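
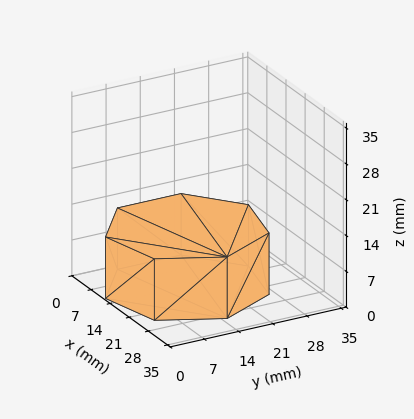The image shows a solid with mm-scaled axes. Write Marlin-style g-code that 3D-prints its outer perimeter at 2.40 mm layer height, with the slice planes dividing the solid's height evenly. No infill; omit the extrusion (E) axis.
Reading the render: the shape is a regular 7-sided prism (a cylinder approximated with 7 flat sides), circumscribed radius ≈ 15 mm, height ≈ 12 mm (dimensions read to the nearest mm from the axis ticks). For the g-code, the solid's height is divided into equal slices at the stated Δz and each level perimeter traced with G1 moves after a G0 lift.

; perimeter-only toolpath
G21 ; units = mm
G90 ; absolute positioning
G28 ; home
; layer 1
G0 Z2.40
G0 X30.00 Y15.00
G1 X24.35 Y26.73
G1 X11.66 Y29.62
G1 X1.49 Y21.51
G1 X1.49 Y8.49
G1 X11.66 Y0.38
G1 X24.35 Y3.27
G1 X30.00 Y15.00
; layer 2
G0 Z4.80
G0 X30.00 Y15.00
G1 X24.35 Y26.73
G1 X11.66 Y29.62
G1 X1.49 Y21.51
G1 X1.49 Y8.49
G1 X11.66 Y0.38
G1 X24.35 Y3.27
G1 X30.00 Y15.00
; layer 3
G0 Z7.20
G0 X30.00 Y15.00
G1 X24.35 Y26.73
G1 X11.66 Y29.62
G1 X1.49 Y21.51
G1 X1.49 Y8.49
G1 X11.66 Y0.38
G1 X24.35 Y3.27
G1 X30.00 Y15.00
; layer 4
G0 Z9.60
G0 X30.00 Y15.00
G1 X24.35 Y26.73
G1 X11.66 Y29.62
G1 X1.49 Y21.51
G1 X1.49 Y8.49
G1 X11.66 Y0.38
G1 X24.35 Y3.27
G1 X30.00 Y15.00
; layer 5
G0 Z12.00
G0 X30.00 Y15.00
G1 X24.35 Y26.73
G1 X11.66 Y29.62
G1 X1.49 Y21.51
G1 X1.49 Y8.49
G1 X11.66 Y0.38
G1 X24.35 Y3.27
G1 X30.00 Y15.00
M2 ; end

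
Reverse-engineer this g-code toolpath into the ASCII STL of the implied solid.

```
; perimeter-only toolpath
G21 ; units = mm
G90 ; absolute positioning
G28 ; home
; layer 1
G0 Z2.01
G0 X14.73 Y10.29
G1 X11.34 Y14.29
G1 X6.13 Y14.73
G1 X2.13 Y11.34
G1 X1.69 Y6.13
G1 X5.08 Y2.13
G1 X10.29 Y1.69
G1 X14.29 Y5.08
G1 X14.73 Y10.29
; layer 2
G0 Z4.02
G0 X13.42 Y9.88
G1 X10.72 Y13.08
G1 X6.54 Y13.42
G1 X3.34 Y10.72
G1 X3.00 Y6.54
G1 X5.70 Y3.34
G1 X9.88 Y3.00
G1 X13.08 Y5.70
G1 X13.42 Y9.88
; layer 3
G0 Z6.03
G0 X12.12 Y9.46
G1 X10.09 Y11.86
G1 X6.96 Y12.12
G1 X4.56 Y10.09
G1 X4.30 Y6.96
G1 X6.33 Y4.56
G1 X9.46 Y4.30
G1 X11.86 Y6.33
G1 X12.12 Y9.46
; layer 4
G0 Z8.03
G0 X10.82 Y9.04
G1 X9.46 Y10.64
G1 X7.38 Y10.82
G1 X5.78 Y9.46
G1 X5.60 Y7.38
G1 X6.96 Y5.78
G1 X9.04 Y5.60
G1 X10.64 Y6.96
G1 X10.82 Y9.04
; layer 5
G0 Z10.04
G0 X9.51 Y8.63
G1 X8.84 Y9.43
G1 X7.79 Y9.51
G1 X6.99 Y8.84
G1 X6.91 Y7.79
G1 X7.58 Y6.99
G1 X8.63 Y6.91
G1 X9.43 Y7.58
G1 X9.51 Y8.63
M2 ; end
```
solid part
  facet normal 0.0000 0.0000 -1.0000
    outer loop
      vertex 5.71 16.03 0.00
      vertex 11.97 15.51 0.00
      vertex 16.03 10.71 0.00
    endloop
  endfacet
  facet normal 0.0000 0.0000 -1.0000
    outer loop
      vertex 0.91 11.97 0.00
      vertex 5.71 16.03 0.00
      vertex 16.03 10.71 0.00
    endloop
  endfacet
  facet normal 0.0000 0.0000 -1.0000
    outer loop
      vertex 0.39 5.71 0.00
      vertex 0.91 11.97 0.00
      vertex 16.03 10.71 0.00
    endloop
  endfacet
  facet normal 0.0000 0.0000 -1.0000
    outer loop
      vertex 4.45 0.91 0.00
      vertex 0.39 5.71 0.00
      vertex 16.03 10.71 0.00
    endloop
  endfacet
  facet normal 0.0000 0.0000 -1.0000
    outer loop
      vertex 10.71 0.39 0.00
      vertex 4.45 0.91 0.00
      vertex 16.03 10.71 0.00
    endloop
  endfacet
  facet normal 0.0000 0.0000 -1.0000
    outer loop
      vertex 15.51 4.45 0.00
      vertex 10.71 0.39 0.00
      vertex 16.03 10.71 0.00
    endloop
  endfacet
  facet normal 0.6462 0.5465 0.5327
    outer loop
      vertex 16.03 10.71 0.00
      vertex 11.97 15.51 0.00
      vertex 8.21 8.21 12.05
    endloop
  endfacet
  facet normal 0.0701 0.8434 0.5328
    outer loop
      vertex 11.97 15.51 0.00
      vertex 5.71 16.03 0.00
      vertex 8.21 8.21 12.05
    endloop
  endfacet
  facet normal -0.5465 0.6462 0.5327
    outer loop
      vertex 5.71 16.03 0.00
      vertex 0.91 11.97 0.00
      vertex 8.21 8.21 12.05
    endloop
  endfacet
  facet normal -0.8434 0.0701 0.5328
    outer loop
      vertex 0.91 11.97 0.00
      vertex 0.39 5.71 0.00
      vertex 8.21 8.21 12.05
    endloop
  endfacet
  facet normal -0.6462 -0.5465 0.5327
    outer loop
      vertex 0.39 5.71 0.00
      vertex 4.45 0.91 0.00
      vertex 8.21 8.21 12.05
    endloop
  endfacet
  facet normal -0.0701 -0.8434 0.5328
    outer loop
      vertex 4.45 0.91 0.00
      vertex 10.71 0.39 0.00
      vertex 8.21 8.21 12.05
    endloop
  endfacet
  facet normal 0.5465 -0.6462 0.5327
    outer loop
      vertex 10.71 0.39 0.00
      vertex 15.51 4.45 0.00
      vertex 8.21 8.21 12.05
    endloop
  endfacet
  facet normal 0.8434 -0.0701 0.5328
    outer loop
      vertex 15.51 4.45 0.00
      vertex 16.03 10.71 0.00
      vertex 8.21 8.21 12.05
    endloop
  endfacet
endsolid part

The G0 Z moves step by Δz≈2.01 mm. The G1 loops shrink linearly with z, so the solid tapers from its base footprint up to z≈12.1. Closing with a flat bottom cap and the tapered top and triangulating gives 14 facets — a regular 8-sided pyramid, base circumscribed radius ≈ 8.21 mm, apex at z ≈ 12.1 mm.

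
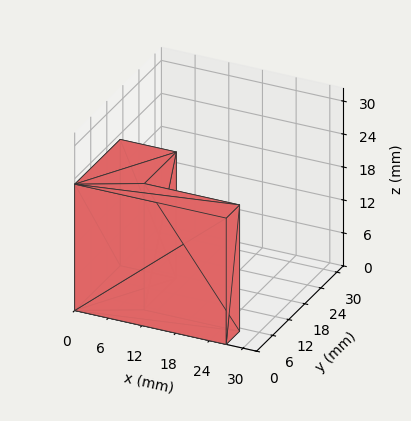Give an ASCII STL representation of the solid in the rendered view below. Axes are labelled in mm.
Reading the render: the shape is an L-shaped prism: outer 27 × 17 mm, arm thicknesses ≈ 5 mm (horizontal) and 10 mm (vertical), extruded 23 mm in z (dimensions read to the nearest mm from the axis ticks). For the STL, each face is triangulated and given an outward normal.

solid part
  facet normal 0.0000 0.0000 -1.0000
    outer loop
      vertex 27.0 5.0 0.0
      vertex 27.0 0.0 0.0
      vertex 0.0 0.0 0.0
    endloop
  endfacet
  facet normal 0.0000 0.0000 -1.0000
    outer loop
      vertex 10.0 5.0 0.0
      vertex 27.0 5.0 0.0
      vertex 0.0 0.0 0.0
    endloop
  endfacet
  facet normal 0.0000 0.0000 -1.0000
    outer loop
      vertex 10.0 17.0 0.0
      vertex 10.0 5.0 0.0
      vertex 0.0 0.0 0.0
    endloop
  endfacet
  facet normal 0.0000 0.0000 -1.0000
    outer loop
      vertex 0.0 17.0 0.0
      vertex 10.0 17.0 0.0
      vertex 0.0 0.0 0.0
    endloop
  endfacet
  facet normal 0.0000 0.0000 1.0000
    outer loop
      vertex 0.0 0.0 23.0
      vertex 27.0 0.0 23.0
      vertex 27.0 5.0 23.0
    endloop
  endfacet
  facet normal 0.0000 0.0000 1.0000
    outer loop
      vertex 0.0 0.0 23.0
      vertex 27.0 5.0 23.0
      vertex 10.0 5.0 23.0
    endloop
  endfacet
  facet normal 0.0000 0.0000 1.0000
    outer loop
      vertex 0.0 0.0 23.0
      vertex 10.0 5.0 23.0
      vertex 10.0 17.0 23.0
    endloop
  endfacet
  facet normal 0.0000 0.0000 1.0000
    outer loop
      vertex 0.0 0.0 23.0
      vertex 10.0 17.0 23.0
      vertex 0.0 17.0 23.0
    endloop
  endfacet
  facet normal 0.0000 -1.0000 0.0000
    outer loop
      vertex 0.0 0.0 0.0
      vertex 27.0 0.0 0.0
      vertex 27.0 0.0 23.0
    endloop
  endfacet
  facet normal 0.0000 -1.0000 0.0000
    outer loop
      vertex 0.0 0.0 0.0
      vertex 27.0 0.0 23.0
      vertex 0.0 0.0 23.0
    endloop
  endfacet
  facet normal 1.0000 0.0000 0.0000
    outer loop
      vertex 27.0 0.0 0.0
      vertex 27.0 5.0 0.0
      vertex 27.0 5.0 23.0
    endloop
  endfacet
  facet normal 1.0000 0.0000 0.0000
    outer loop
      vertex 27.0 0.0 0.0
      vertex 27.0 5.0 23.0
      vertex 27.0 0.0 23.0
    endloop
  endfacet
  facet normal 0.0000 1.0000 0.0000
    outer loop
      vertex 27.0 5.0 0.0
      vertex 10.0 5.0 0.0
      vertex 10.0 5.0 23.0
    endloop
  endfacet
  facet normal 0.0000 1.0000 0.0000
    outer loop
      vertex 27.0 5.0 0.0
      vertex 10.0 5.0 23.0
      vertex 27.0 5.0 23.0
    endloop
  endfacet
  facet normal 1.0000 0.0000 0.0000
    outer loop
      vertex 10.0 5.0 0.0
      vertex 10.0 17.0 0.0
      vertex 10.0 17.0 23.0
    endloop
  endfacet
  facet normal 1.0000 0.0000 0.0000
    outer loop
      vertex 10.0 5.0 0.0
      vertex 10.0 17.0 23.0
      vertex 10.0 5.0 23.0
    endloop
  endfacet
  facet normal 0.0000 1.0000 0.0000
    outer loop
      vertex 10.0 17.0 0.0
      vertex 0.0 17.0 0.0
      vertex 0.0 17.0 23.0
    endloop
  endfacet
  facet normal 0.0000 1.0000 0.0000
    outer loop
      vertex 10.0 17.0 0.0
      vertex 0.0 17.0 23.0
      vertex 10.0 17.0 23.0
    endloop
  endfacet
  facet normal -1.0000 0.0000 0.0000
    outer loop
      vertex 0.0 17.0 0.0
      vertex 0.0 0.0 0.0
      vertex 0.0 0.0 23.0
    endloop
  endfacet
  facet normal -1.0000 0.0000 0.0000
    outer loop
      vertex 0.0 17.0 0.0
      vertex 0.0 0.0 23.0
      vertex 0.0 17.0 23.0
    endloop
  endfacet
endsolid part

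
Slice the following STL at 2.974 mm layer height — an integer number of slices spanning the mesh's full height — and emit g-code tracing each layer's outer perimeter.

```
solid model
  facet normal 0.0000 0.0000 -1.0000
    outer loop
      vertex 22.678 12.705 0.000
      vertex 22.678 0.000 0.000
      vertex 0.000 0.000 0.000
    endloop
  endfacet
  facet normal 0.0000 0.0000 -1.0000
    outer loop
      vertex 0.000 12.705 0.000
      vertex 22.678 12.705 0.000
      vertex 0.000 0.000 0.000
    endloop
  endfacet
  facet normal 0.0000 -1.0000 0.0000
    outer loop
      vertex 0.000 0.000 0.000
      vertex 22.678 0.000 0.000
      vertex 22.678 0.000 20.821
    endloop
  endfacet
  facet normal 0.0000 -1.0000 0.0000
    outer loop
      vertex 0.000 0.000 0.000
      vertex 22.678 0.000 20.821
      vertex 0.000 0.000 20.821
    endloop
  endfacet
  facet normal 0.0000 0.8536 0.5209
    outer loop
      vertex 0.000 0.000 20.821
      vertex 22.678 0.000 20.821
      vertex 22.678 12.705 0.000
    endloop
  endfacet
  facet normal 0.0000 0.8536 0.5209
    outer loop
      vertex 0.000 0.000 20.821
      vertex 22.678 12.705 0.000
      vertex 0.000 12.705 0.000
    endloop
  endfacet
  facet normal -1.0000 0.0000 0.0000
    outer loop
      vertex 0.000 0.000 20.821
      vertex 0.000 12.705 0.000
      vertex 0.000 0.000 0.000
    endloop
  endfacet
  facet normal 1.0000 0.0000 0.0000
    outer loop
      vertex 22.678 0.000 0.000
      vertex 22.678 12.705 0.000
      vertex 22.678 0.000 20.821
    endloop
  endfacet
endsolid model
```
; perimeter-only toolpath
G21 ; units = mm
G90 ; absolute positioning
G28 ; home
; layer 1
G0 Z2.974
G0 X0.000 Y0.000
G1 X22.678 Y0.000
G1 X22.678 Y10.890
G1 X0.000 Y10.890
G1 X0.000 Y0.000
; layer 2
G0 Z5.949
G0 X0.000 Y0.000
G1 X22.678 Y0.000
G1 X22.678 Y9.075
G1 X0.000 Y9.075
G1 X0.000 Y0.000
; layer 3
G0 Z8.923
G0 X0.000 Y0.000
G1 X22.678 Y0.000
G1 X22.678 Y7.260
G1 X0.000 Y7.260
G1 X0.000 Y0.000
; layer 4
G0 Z11.898
G0 X0.000 Y0.000
G1 X22.678 Y0.000
G1 X22.678 Y5.445
G1 X0.000 Y5.445
G1 X0.000 Y0.000
; layer 5
G0 Z14.872
G0 X0.000 Y0.000
G1 X22.678 Y0.000
G1 X22.678 Y3.630
G1 X0.000 Y3.630
G1 X0.000 Y0.000
; layer 6
G0 Z17.847
G0 X0.000 Y0.000
G1 X22.678 Y0.000
G1 X22.678 Y1.815
G1 X0.000 Y1.815
G1 X0.000 Y0.000
M2 ; end

The solid is a wedge (ramp): 22.7 × 12.7 mm base, rising to 20.8 mm along the y=0 edge and sloping linearly to z=0 at y=12.7. Slicing at Δz = 2.974 mm — 7 equal slices spanning the solid's height, so layer i sits at z = i·h/7 — gives 6 non-empty perimeters. Each is a 4-segment closed polygon; G0 lifts to the layer z and rapids to the start vertex, then G1 traces the edges. The cross-section shrinks linearly with z (the slice at the apex is degenerate and omitted).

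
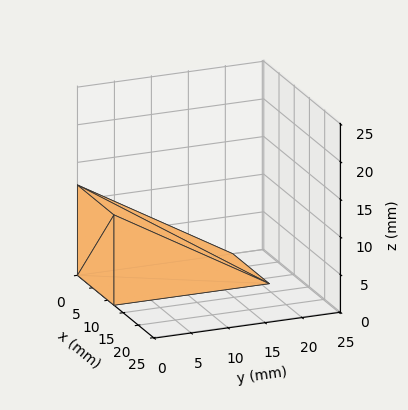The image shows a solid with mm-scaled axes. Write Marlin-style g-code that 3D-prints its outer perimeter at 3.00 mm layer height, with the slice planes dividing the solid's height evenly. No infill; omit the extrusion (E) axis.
Reading the render: the shape is a wedge (ramp): 12 × 21 mm base, rising to 12 mm along the y=0 edge and sloping linearly to z=0 at y=21 (dimensions read to the nearest mm from the axis ticks). For the g-code, the solid's height is divided into equal slices at the stated Δz and each level perimeter traced with G1 moves after a G0 lift.

; perimeter-only toolpath
G21 ; units = mm
G90 ; absolute positioning
G28 ; home
; layer 1
G0 Z3.00
G0 X0.00 Y0.00
G1 X12.00 Y0.00
G1 X12.00 Y15.75
G1 X0.00 Y15.75
G1 X0.00 Y0.00
; layer 2
G0 Z6.00
G0 X0.00 Y0.00
G1 X12.00 Y0.00
G1 X12.00 Y10.50
G1 X0.00 Y10.50
G1 X0.00 Y0.00
; layer 3
G0 Z9.00
G0 X0.00 Y0.00
G1 X12.00 Y0.00
G1 X12.00 Y5.25
G1 X0.00 Y5.25
G1 X0.00 Y0.00
M2 ; end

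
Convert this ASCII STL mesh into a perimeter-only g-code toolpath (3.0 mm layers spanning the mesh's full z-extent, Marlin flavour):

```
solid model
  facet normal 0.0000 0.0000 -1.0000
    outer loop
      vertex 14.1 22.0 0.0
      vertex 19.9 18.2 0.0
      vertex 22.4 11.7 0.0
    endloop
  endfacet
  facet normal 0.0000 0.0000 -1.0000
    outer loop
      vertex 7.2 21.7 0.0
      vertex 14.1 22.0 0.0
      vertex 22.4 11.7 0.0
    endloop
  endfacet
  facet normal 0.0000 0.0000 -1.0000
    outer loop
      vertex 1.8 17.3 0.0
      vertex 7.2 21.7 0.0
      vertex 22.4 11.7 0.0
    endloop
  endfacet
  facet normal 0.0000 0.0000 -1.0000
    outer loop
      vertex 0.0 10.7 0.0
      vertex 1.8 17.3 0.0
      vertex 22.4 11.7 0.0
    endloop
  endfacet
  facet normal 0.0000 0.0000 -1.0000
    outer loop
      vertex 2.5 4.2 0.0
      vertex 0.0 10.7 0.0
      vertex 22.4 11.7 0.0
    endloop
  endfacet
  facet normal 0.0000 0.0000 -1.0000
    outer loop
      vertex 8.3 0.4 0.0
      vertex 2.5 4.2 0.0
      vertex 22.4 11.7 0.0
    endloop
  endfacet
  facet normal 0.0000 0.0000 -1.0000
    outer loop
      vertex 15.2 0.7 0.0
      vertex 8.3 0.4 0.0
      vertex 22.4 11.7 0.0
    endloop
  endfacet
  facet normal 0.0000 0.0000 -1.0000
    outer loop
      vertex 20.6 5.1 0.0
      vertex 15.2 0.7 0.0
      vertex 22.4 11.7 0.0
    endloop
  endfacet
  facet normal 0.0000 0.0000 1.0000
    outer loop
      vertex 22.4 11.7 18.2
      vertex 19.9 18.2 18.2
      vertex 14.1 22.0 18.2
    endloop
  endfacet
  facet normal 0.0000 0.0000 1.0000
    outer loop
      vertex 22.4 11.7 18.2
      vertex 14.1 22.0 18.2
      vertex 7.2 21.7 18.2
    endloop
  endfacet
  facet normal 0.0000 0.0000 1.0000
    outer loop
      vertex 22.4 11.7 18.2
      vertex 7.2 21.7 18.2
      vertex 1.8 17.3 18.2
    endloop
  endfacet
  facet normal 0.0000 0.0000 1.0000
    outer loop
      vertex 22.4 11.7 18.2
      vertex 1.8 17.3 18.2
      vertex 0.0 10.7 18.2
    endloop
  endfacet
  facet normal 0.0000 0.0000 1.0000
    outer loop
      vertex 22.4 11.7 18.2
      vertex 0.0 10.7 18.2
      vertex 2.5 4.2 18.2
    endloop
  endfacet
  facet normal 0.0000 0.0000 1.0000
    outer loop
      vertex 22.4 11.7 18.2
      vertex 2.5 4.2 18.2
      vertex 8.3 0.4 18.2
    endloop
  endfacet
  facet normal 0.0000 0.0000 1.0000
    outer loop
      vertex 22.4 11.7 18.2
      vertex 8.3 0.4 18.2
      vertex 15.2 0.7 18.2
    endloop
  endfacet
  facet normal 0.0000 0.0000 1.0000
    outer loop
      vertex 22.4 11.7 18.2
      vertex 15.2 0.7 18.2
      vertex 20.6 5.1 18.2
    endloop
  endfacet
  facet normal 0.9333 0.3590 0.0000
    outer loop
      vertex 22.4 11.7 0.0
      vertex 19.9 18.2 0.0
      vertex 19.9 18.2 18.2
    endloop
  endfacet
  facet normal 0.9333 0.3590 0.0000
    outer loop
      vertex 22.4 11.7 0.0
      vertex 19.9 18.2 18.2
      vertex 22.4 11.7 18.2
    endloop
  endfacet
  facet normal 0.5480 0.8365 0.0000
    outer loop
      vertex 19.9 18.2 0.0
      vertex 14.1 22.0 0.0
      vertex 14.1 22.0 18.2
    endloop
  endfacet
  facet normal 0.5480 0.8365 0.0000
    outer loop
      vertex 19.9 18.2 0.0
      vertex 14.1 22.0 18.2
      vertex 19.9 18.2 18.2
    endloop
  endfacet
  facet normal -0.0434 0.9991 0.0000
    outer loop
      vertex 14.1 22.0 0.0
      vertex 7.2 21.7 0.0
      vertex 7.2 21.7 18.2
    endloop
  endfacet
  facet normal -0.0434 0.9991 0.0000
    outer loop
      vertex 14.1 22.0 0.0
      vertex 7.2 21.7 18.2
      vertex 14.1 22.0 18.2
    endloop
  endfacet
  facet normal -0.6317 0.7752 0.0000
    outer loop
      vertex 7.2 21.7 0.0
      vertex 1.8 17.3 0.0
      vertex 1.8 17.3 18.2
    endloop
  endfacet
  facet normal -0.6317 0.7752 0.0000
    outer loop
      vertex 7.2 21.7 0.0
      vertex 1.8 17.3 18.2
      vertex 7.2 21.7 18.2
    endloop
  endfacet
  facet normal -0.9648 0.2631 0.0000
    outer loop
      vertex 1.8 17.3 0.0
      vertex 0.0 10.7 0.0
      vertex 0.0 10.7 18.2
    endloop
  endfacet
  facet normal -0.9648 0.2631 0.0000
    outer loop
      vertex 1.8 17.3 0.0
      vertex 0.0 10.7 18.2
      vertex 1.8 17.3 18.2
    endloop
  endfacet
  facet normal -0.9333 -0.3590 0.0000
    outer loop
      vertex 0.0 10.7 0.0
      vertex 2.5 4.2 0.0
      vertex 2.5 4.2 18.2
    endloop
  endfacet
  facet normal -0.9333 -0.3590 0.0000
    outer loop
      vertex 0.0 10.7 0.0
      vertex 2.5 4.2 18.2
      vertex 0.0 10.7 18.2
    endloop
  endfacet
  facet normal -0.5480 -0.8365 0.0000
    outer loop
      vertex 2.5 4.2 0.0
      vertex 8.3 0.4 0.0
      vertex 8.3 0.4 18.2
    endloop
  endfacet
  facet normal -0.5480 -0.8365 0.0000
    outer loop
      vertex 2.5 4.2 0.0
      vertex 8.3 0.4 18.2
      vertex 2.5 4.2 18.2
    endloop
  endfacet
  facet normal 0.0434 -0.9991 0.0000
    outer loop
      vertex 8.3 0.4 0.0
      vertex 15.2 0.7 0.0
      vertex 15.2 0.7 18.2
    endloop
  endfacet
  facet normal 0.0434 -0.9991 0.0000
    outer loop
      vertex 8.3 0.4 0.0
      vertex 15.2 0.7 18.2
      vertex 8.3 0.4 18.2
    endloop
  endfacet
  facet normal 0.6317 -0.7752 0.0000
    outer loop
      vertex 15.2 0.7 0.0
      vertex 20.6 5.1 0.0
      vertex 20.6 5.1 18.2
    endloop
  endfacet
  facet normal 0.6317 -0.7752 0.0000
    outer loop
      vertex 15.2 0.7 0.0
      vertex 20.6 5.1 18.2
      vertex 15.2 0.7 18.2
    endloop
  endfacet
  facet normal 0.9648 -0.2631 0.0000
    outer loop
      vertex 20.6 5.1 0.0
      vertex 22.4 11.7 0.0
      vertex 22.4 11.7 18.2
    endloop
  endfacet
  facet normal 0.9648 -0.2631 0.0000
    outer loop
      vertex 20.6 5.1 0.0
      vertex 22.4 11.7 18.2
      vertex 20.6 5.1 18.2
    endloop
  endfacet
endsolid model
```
; perimeter-only toolpath
G21 ; units = mm
G90 ; absolute positioning
G28 ; home
; layer 1
G0 Z3.0
G0 X22.4 Y11.7
G1 X19.9 Y18.2
G1 X14.1 Y22.0
G1 X7.2 Y21.7
G1 X1.8 Y17.3
G1 X0.0 Y10.7
G1 X2.5 Y4.2
G1 X8.3 Y0.4
G1 X15.2 Y0.7
G1 X20.6 Y5.1
G1 X22.4 Y11.7
; layer 2
G0 Z6.1
G0 X22.4 Y11.7
G1 X19.9 Y18.2
G1 X14.1 Y22.0
G1 X7.2 Y21.7
G1 X1.8 Y17.3
G1 X0.0 Y10.7
G1 X2.5 Y4.2
G1 X8.3 Y0.4
G1 X15.2 Y0.7
G1 X20.6 Y5.1
G1 X22.4 Y11.7
; layer 3
G0 Z9.1
G0 X22.4 Y11.7
G1 X19.9 Y18.2
G1 X14.1 Y22.0
G1 X7.2 Y21.7
G1 X1.8 Y17.3
G1 X0.0 Y10.7
G1 X2.5 Y4.2
G1 X8.3 Y0.4
G1 X15.2 Y0.7
G1 X20.6 Y5.1
G1 X22.4 Y11.7
; layer 4
G0 Z12.1
G0 X22.4 Y11.7
G1 X19.9 Y18.2
G1 X14.1 Y22.0
G1 X7.2 Y21.7
G1 X1.8 Y17.3
G1 X0.0 Y10.7
G1 X2.5 Y4.2
G1 X8.3 Y0.4
G1 X15.2 Y0.7
G1 X20.6 Y5.1
G1 X22.4 Y11.7
; layer 5
G0 Z15.2
G0 X22.4 Y11.7
G1 X19.9 Y18.2
G1 X14.1 Y22.0
G1 X7.2 Y21.7
G1 X1.8 Y17.3
G1 X0.0 Y10.7
G1 X2.5 Y4.2
G1 X8.3 Y0.4
G1 X15.2 Y0.7
G1 X20.6 Y5.1
G1 X22.4 Y11.7
; layer 6
G0 Z18.2
G0 X22.4 Y11.7
G1 X19.9 Y18.2
G1 X14.1 Y22.0
G1 X7.2 Y21.7
G1 X1.8 Y17.3
G1 X0.0 Y10.7
G1 X2.5 Y4.2
G1 X8.3 Y0.4
G1 X15.2 Y0.7
G1 X20.6 Y5.1
G1 X22.4 Y11.7
M2 ; end

The solid is a regular 10-sided prism (a cylinder approximated with 10 flat sides), circumscribed radius ≈ 11.2 mm, height ≈ 18.2 mm. Slicing at Δz = 3.0 mm — 6 equal slices spanning the solid's height, so layer i sits at z = i·h/6 — gives 6 non-empty perimeters. Each is a 10-segment closed polygon; G0 lifts to the layer z and rapids to the start vertex, then G1 traces the edges.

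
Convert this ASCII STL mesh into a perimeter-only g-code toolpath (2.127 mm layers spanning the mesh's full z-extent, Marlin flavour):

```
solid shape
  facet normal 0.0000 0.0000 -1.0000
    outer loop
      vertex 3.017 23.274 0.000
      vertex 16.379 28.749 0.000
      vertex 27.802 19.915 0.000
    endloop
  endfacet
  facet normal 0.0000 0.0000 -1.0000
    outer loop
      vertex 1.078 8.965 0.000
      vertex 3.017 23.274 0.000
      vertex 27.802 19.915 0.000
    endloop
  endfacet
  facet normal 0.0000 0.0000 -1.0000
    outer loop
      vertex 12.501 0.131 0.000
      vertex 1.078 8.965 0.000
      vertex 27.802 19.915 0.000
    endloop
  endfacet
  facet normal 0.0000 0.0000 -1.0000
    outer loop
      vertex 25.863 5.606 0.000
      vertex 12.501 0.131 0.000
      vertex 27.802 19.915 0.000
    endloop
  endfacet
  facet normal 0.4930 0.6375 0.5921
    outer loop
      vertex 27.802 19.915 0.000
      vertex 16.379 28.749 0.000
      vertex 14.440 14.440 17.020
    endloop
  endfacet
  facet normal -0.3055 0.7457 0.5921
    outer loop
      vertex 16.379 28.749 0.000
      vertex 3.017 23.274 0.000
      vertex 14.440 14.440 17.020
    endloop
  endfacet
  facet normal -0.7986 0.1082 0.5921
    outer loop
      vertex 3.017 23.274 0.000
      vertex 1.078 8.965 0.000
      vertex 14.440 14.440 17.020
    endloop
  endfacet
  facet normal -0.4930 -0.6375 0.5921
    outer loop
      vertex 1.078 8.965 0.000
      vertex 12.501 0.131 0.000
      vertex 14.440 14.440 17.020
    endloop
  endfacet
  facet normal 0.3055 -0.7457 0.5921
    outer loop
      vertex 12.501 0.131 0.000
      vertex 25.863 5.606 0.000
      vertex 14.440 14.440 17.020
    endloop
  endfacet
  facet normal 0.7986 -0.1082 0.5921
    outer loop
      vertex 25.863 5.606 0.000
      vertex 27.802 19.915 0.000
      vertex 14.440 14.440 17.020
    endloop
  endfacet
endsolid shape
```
; perimeter-only toolpath
G21 ; units = mm
G90 ; absolute positioning
G28 ; home
; layer 1
G0 Z2.127
G0 X26.132 Y19.231
G1 X16.137 Y26.960
G1 X4.445 Y22.170
G1 X2.748 Y9.649
G1 X12.743 Y1.920
G1 X24.435 Y6.710
G1 X26.132 Y19.231
; layer 2
G0 Z4.255
G0 X24.462 Y18.546
G1 X15.894 Y25.172
G1 X5.873 Y21.066
G1 X4.418 Y10.334
G1 X12.986 Y3.708
G1 X23.007 Y7.814
G1 X24.462 Y18.546
; layer 3
G0 Z6.383
G0 X22.791 Y17.862
G1 X15.652 Y23.383
G1 X7.301 Y19.961
G1 X6.089 Y11.018
G1 X13.228 Y5.497
G1 X21.579 Y8.919
G1 X22.791 Y17.862
; layer 4
G0 Z8.510
G0 X21.121 Y17.177
G1 X15.410 Y21.595
G1 X8.729 Y18.857
G1 X7.759 Y11.703
G1 X13.470 Y7.285
G1 X20.151 Y10.023
G1 X21.121 Y17.177
; layer 5
G0 Z10.637
G0 X19.451 Y16.493
G1 X15.167 Y19.806
G1 X10.156 Y17.753
G1 X9.429 Y12.387
G1 X13.713 Y9.074
G1 X18.724 Y11.127
G1 X19.451 Y16.493
; layer 6
G0 Z12.765
G0 X17.780 Y15.809
G1 X14.925 Y18.017
G1 X11.584 Y16.648
G1 X11.100 Y13.071
G1 X13.955 Y10.863
G1 X17.296 Y12.232
G1 X17.780 Y15.809
; layer 7
G0 Z14.893
G0 X16.110 Y15.124
G1 X14.682 Y16.229
G1 X13.012 Y15.544
G1 X12.770 Y13.756
G1 X14.198 Y12.651
G1 X15.868 Y13.336
G1 X16.110 Y15.124
M2 ; end

The solid is a regular 6-sided pyramid, base circumscribed radius ≈ 14.4 mm, apex at z ≈ 17 mm. Slicing at Δz = 2.127 mm — 8 equal slices spanning the solid's height, so layer i sits at z = i·h/8 — gives 7 non-empty perimeters. Each is a 6-segment closed polygon; G0 lifts to the layer z and rapids to the start vertex, then G1 traces the edges. The cross-section shrinks linearly with z (the slice at the apex is degenerate and omitted).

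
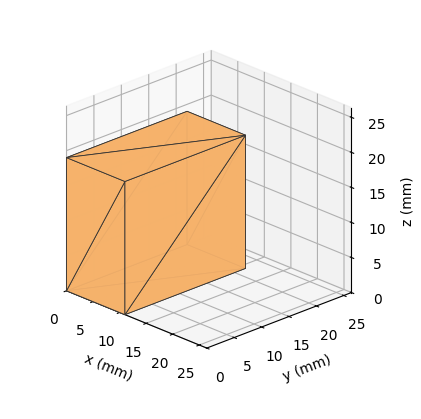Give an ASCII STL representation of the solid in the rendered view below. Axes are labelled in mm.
Reading the render: the shape is a rectangular box, roughly 11 × 22 mm footprint and 19 mm tall (dimensions read to the nearest mm from the axis ticks). For the STL, each face is triangulated and given an outward normal.

solid part
  facet normal 0.0000 0.0000 -1.0000
    outer loop
      vertex 11.000 22.000 0.000
      vertex 11.000 0.000 0.000
      vertex 0.000 0.000 0.000
    endloop
  endfacet
  facet normal 0.0000 0.0000 -1.0000
    outer loop
      vertex 0.000 22.000 0.000
      vertex 11.000 22.000 0.000
      vertex 0.000 0.000 0.000
    endloop
  endfacet
  facet normal 0.0000 0.0000 1.0000
    outer loop
      vertex 0.000 0.000 19.000
      vertex 11.000 0.000 19.000
      vertex 11.000 22.000 19.000
    endloop
  endfacet
  facet normal 0.0000 0.0000 1.0000
    outer loop
      vertex 0.000 0.000 19.000
      vertex 11.000 22.000 19.000
      vertex 0.000 22.000 19.000
    endloop
  endfacet
  facet normal 0.0000 -1.0000 0.0000
    outer loop
      vertex 0.000 0.000 0.000
      vertex 11.000 0.000 0.000
      vertex 11.000 0.000 19.000
    endloop
  endfacet
  facet normal 0.0000 -1.0000 0.0000
    outer loop
      vertex 0.000 0.000 0.000
      vertex 11.000 0.000 19.000
      vertex 0.000 0.000 19.000
    endloop
  endfacet
  facet normal 0.0000 1.0000 0.0000
    outer loop
      vertex 11.000 22.000 19.000
      vertex 11.000 22.000 0.000
      vertex 0.000 22.000 0.000
    endloop
  endfacet
  facet normal 0.0000 1.0000 0.0000
    outer loop
      vertex 0.000 22.000 19.000
      vertex 11.000 22.000 19.000
      vertex 0.000 22.000 0.000
    endloop
  endfacet
  facet normal -1.0000 0.0000 0.0000
    outer loop
      vertex 0.000 22.000 19.000
      vertex 0.000 22.000 0.000
      vertex 0.000 0.000 0.000
    endloop
  endfacet
  facet normal -1.0000 0.0000 0.0000
    outer loop
      vertex 0.000 0.000 19.000
      vertex 0.000 22.000 19.000
      vertex 0.000 0.000 0.000
    endloop
  endfacet
  facet normal 1.0000 0.0000 0.0000
    outer loop
      vertex 11.000 0.000 0.000
      vertex 11.000 22.000 0.000
      vertex 11.000 22.000 19.000
    endloop
  endfacet
  facet normal 1.0000 0.0000 0.0000
    outer loop
      vertex 11.000 0.000 0.000
      vertex 11.000 22.000 19.000
      vertex 11.000 0.000 19.000
    endloop
  endfacet
endsolid part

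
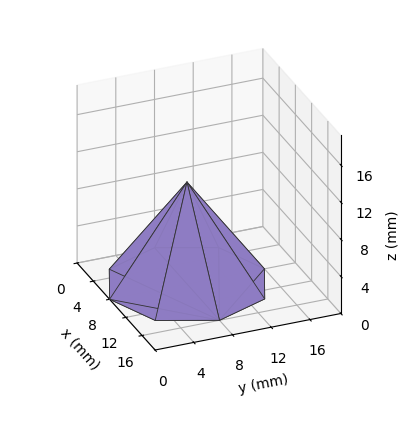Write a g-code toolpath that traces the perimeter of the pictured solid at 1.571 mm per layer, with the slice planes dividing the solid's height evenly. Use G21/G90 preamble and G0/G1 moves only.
Reading the render: the shape is a regular 8-sided pyramid, base circumscribed radius ≈ 8 mm, apex at z ≈ 11 mm (dimensions read to the nearest mm from the axis ticks). For the g-code, the solid's height is divided into equal slices at the stated Δz and each level perimeter traced with G1 moves after a G0 lift.

; perimeter-only toolpath
G21 ; units = mm
G90 ; absolute positioning
G28 ; home
; layer 1
G0 Z1.571
G0 X14.857 Y8.000
G1 X12.849 Y12.849
G1 X8.000 Y14.857
G1 X3.151 Y12.849
G1 X1.143 Y8.000
G1 X3.151 Y3.151
G1 X8.000 Y1.143
G1 X12.849 Y3.151
G1 X14.857 Y8.000
; layer 2
G0 Z3.143
G0 X13.714 Y8.000
G1 X12.041 Y12.041
G1 X8.000 Y13.714
G1 X3.959 Y12.041
G1 X2.286 Y8.000
G1 X3.959 Y3.959
G1 X8.000 Y2.286
G1 X12.041 Y3.959
G1 X13.714 Y8.000
; layer 3
G0 Z4.714
G0 X12.571 Y8.000
G1 X11.233 Y11.233
G1 X8.000 Y12.571
G1 X4.767 Y11.233
G1 X3.429 Y8.000
G1 X4.767 Y4.767
G1 X8.000 Y3.429
G1 X11.233 Y4.767
G1 X12.571 Y8.000
; layer 4
G0 Z6.286
G0 X11.429 Y8.000
G1 X10.424 Y10.424
G1 X8.000 Y11.429
G1 X5.576 Y10.424
G1 X4.571 Y8.000
G1 X5.576 Y5.576
G1 X8.000 Y4.571
G1 X10.424 Y5.576
G1 X11.429 Y8.000
; layer 5
G0 Z7.857
G0 X10.286 Y8.000
G1 X9.616 Y9.616
G1 X8.000 Y10.286
G1 X6.384 Y9.616
G1 X5.714 Y8.000
G1 X6.384 Y6.384
G1 X8.000 Y5.714
G1 X9.616 Y6.384
G1 X10.286 Y8.000
; layer 6
G0 Z9.429
G0 X9.143 Y8.000
G1 X8.808 Y8.808
G1 X8.000 Y9.143
G1 X7.192 Y8.808
G1 X6.857 Y8.000
G1 X7.192 Y7.192
G1 X8.000 Y6.857
G1 X8.808 Y7.192
G1 X9.143 Y8.000
M2 ; end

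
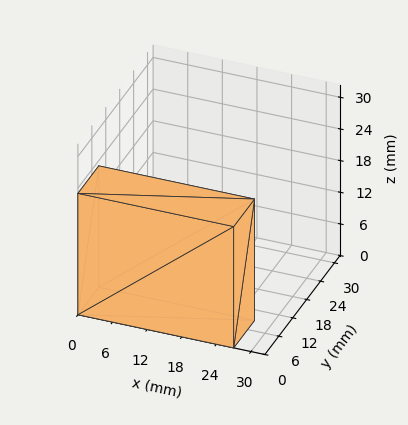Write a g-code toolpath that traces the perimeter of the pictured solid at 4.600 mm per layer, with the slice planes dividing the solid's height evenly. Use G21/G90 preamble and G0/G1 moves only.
Reading the render: the shape is a rectangular box, roughly 27 × 9 mm footprint and 23 mm tall (dimensions read to the nearest mm from the axis ticks). For the g-code, the solid's height is divided into equal slices at the stated Δz and each level perimeter traced with G1 moves after a G0 lift.

; perimeter-only toolpath
G21 ; units = mm
G90 ; absolute positioning
G28 ; home
; layer 1
G0 Z4.600
G0 X0.000 Y0.000
G1 X27.000 Y0.000
G1 X27.000 Y9.000
G1 X0.000 Y9.000
G1 X0.000 Y0.000
; layer 2
G0 Z9.200
G0 X0.000 Y0.000
G1 X27.000 Y0.000
G1 X27.000 Y9.000
G1 X0.000 Y9.000
G1 X0.000 Y0.000
; layer 3
G0 Z13.800
G0 X0.000 Y0.000
G1 X27.000 Y0.000
G1 X27.000 Y9.000
G1 X0.000 Y9.000
G1 X0.000 Y0.000
; layer 4
G0 Z18.400
G0 X0.000 Y0.000
G1 X27.000 Y0.000
G1 X27.000 Y9.000
G1 X0.000 Y9.000
G1 X0.000 Y0.000
; layer 5
G0 Z23.000
G0 X0.000 Y0.000
G1 X27.000 Y0.000
G1 X27.000 Y9.000
G1 X0.000 Y9.000
G1 X0.000 Y0.000
M2 ; end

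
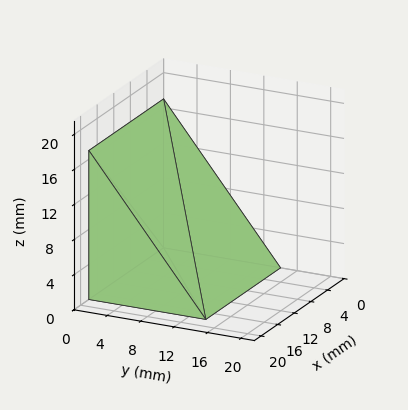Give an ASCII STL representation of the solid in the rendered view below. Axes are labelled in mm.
Reading the render: the shape is a wedge (ramp): 18 × 14 mm base, rising to 17 mm along the y=0 edge and sloping linearly to z=0 at y=14 (dimensions read to the nearest mm from the axis ticks). For the STL, each face is triangulated and given an outward normal.

solid part
  facet normal 0.0000 0.0000 -1.0000
    outer loop
      vertex 18.000 14.000 0.000
      vertex 18.000 0.000 0.000
      vertex 0.000 0.000 0.000
    endloop
  endfacet
  facet normal 0.0000 0.0000 -1.0000
    outer loop
      vertex 0.000 14.000 0.000
      vertex 18.000 14.000 0.000
      vertex 0.000 0.000 0.000
    endloop
  endfacet
  facet normal 0.0000 -1.0000 0.0000
    outer loop
      vertex 0.000 0.000 0.000
      vertex 18.000 0.000 0.000
      vertex 18.000 0.000 17.000
    endloop
  endfacet
  facet normal 0.0000 -1.0000 0.0000
    outer loop
      vertex 0.000 0.000 0.000
      vertex 18.000 0.000 17.000
      vertex 0.000 0.000 17.000
    endloop
  endfacet
  facet normal 0.0000 0.7719 0.6357
    outer loop
      vertex 0.000 0.000 17.000
      vertex 18.000 0.000 17.000
      vertex 18.000 14.000 0.000
    endloop
  endfacet
  facet normal 0.0000 0.7719 0.6357
    outer loop
      vertex 0.000 0.000 17.000
      vertex 18.000 14.000 0.000
      vertex 0.000 14.000 0.000
    endloop
  endfacet
  facet normal -1.0000 0.0000 0.0000
    outer loop
      vertex 0.000 0.000 17.000
      vertex 0.000 14.000 0.000
      vertex 0.000 0.000 0.000
    endloop
  endfacet
  facet normal 1.0000 0.0000 0.0000
    outer loop
      vertex 18.000 0.000 0.000
      vertex 18.000 14.000 0.000
      vertex 18.000 0.000 17.000
    endloop
  endfacet
endsolid part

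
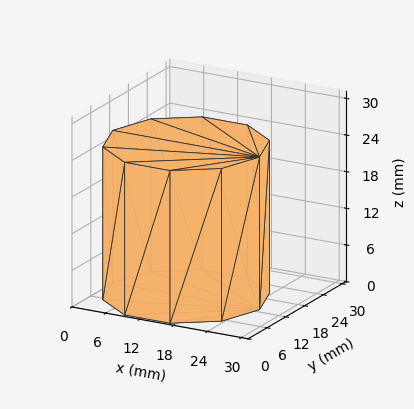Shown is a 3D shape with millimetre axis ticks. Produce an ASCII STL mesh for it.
Reading the render: the shape is a regular 10-sided prism (a cylinder approximated with 10 flat sides), circumscribed radius ≈ 13 mm, height ≈ 25 mm (dimensions read to the nearest mm from the axis ticks). For the STL, each face is triangulated and given an outward normal.

solid part
  facet normal 0.0000 0.0000 -1.0000
    outer loop
      vertex 17.017 25.364 0.000
      vertex 23.517 20.641 0.000
      vertex 26.000 13.000 0.000
    endloop
  endfacet
  facet normal 0.0000 0.0000 -1.0000
    outer loop
      vertex 8.983 25.364 0.000
      vertex 17.017 25.364 0.000
      vertex 26.000 13.000 0.000
    endloop
  endfacet
  facet normal 0.0000 0.0000 -1.0000
    outer loop
      vertex 2.483 20.641 0.000
      vertex 8.983 25.364 0.000
      vertex 26.000 13.000 0.000
    endloop
  endfacet
  facet normal 0.0000 0.0000 -1.0000
    outer loop
      vertex 0.000 13.000 0.000
      vertex 2.483 20.641 0.000
      vertex 26.000 13.000 0.000
    endloop
  endfacet
  facet normal 0.0000 0.0000 -1.0000
    outer loop
      vertex 2.483 5.359 0.000
      vertex 0.000 13.000 0.000
      vertex 26.000 13.000 0.000
    endloop
  endfacet
  facet normal 0.0000 0.0000 -1.0000
    outer loop
      vertex 8.983 0.636 0.000
      vertex 2.483 5.359 0.000
      vertex 26.000 13.000 0.000
    endloop
  endfacet
  facet normal 0.0000 0.0000 -1.0000
    outer loop
      vertex 17.017 0.636 0.000
      vertex 8.983 0.636 0.000
      vertex 26.000 13.000 0.000
    endloop
  endfacet
  facet normal 0.0000 0.0000 -1.0000
    outer loop
      vertex 23.517 5.359 0.000
      vertex 17.017 0.636 0.000
      vertex 26.000 13.000 0.000
    endloop
  endfacet
  facet normal 0.0000 0.0000 1.0000
    outer loop
      vertex 26.000 13.000 25.000
      vertex 23.517 20.641 25.000
      vertex 17.017 25.364 25.000
    endloop
  endfacet
  facet normal 0.0000 0.0000 1.0000
    outer loop
      vertex 26.000 13.000 25.000
      vertex 17.017 25.364 25.000
      vertex 8.983 25.364 25.000
    endloop
  endfacet
  facet normal 0.0000 0.0000 1.0000
    outer loop
      vertex 26.000 13.000 25.000
      vertex 8.983 25.364 25.000
      vertex 2.483 20.641 25.000
    endloop
  endfacet
  facet normal 0.0000 0.0000 1.0000
    outer loop
      vertex 26.000 13.000 25.000
      vertex 2.483 20.641 25.000
      vertex 0.000 13.000 25.000
    endloop
  endfacet
  facet normal 0.0000 0.0000 1.0000
    outer loop
      vertex 26.000 13.000 25.000
      vertex 0.000 13.000 25.000
      vertex 2.483 5.359 25.000
    endloop
  endfacet
  facet normal 0.0000 0.0000 1.0000
    outer loop
      vertex 26.000 13.000 25.000
      vertex 2.483 5.359 25.000
      vertex 8.983 0.636 25.000
    endloop
  endfacet
  facet normal 0.0000 0.0000 1.0000
    outer loop
      vertex 26.000 13.000 25.000
      vertex 8.983 0.636 25.000
      vertex 17.017 0.636 25.000
    endloop
  endfacet
  facet normal 0.0000 0.0000 1.0000
    outer loop
      vertex 26.000 13.000 25.000
      vertex 17.017 0.636 25.000
      vertex 23.517 5.359 25.000
    endloop
  endfacet
  facet normal 0.9510 0.3090 0.0000
    outer loop
      vertex 26.000 13.000 0.000
      vertex 23.517 20.641 0.000
      vertex 23.517 20.641 25.000
    endloop
  endfacet
  facet normal 0.9510 0.3090 0.0000
    outer loop
      vertex 26.000 13.000 0.000
      vertex 23.517 20.641 25.000
      vertex 26.000 13.000 25.000
    endloop
  endfacet
  facet normal 0.5878 0.8090 0.0000
    outer loop
      vertex 23.517 20.641 0.000
      vertex 17.017 25.364 0.000
      vertex 17.017 25.364 25.000
    endloop
  endfacet
  facet normal 0.5878 0.8090 0.0000
    outer loop
      vertex 23.517 20.641 0.000
      vertex 17.017 25.364 25.000
      vertex 23.517 20.641 25.000
    endloop
  endfacet
  facet normal 0.0000 1.0000 0.0000
    outer loop
      vertex 17.017 25.364 0.000
      vertex 8.983 25.364 0.000
      vertex 8.983 25.364 25.000
    endloop
  endfacet
  facet normal 0.0000 1.0000 0.0000
    outer loop
      vertex 17.017 25.364 0.000
      vertex 8.983 25.364 25.000
      vertex 17.017 25.364 25.000
    endloop
  endfacet
  facet normal -0.5878 0.8090 0.0000
    outer loop
      vertex 8.983 25.364 0.000
      vertex 2.483 20.641 0.000
      vertex 2.483 20.641 25.000
    endloop
  endfacet
  facet normal -0.5878 0.8090 0.0000
    outer loop
      vertex 8.983 25.364 0.000
      vertex 2.483 20.641 25.000
      vertex 8.983 25.364 25.000
    endloop
  endfacet
  facet normal -0.9510 0.3090 0.0000
    outer loop
      vertex 2.483 20.641 0.000
      vertex 0.000 13.000 0.000
      vertex 0.000 13.000 25.000
    endloop
  endfacet
  facet normal -0.9510 0.3090 0.0000
    outer loop
      vertex 2.483 20.641 0.000
      vertex 0.000 13.000 25.000
      vertex 2.483 20.641 25.000
    endloop
  endfacet
  facet normal -0.9510 -0.3090 0.0000
    outer loop
      vertex 0.000 13.000 0.000
      vertex 2.483 5.359 0.000
      vertex 2.483 5.359 25.000
    endloop
  endfacet
  facet normal -0.9510 -0.3090 0.0000
    outer loop
      vertex 0.000 13.000 0.000
      vertex 2.483 5.359 25.000
      vertex 0.000 13.000 25.000
    endloop
  endfacet
  facet normal -0.5878 -0.8090 0.0000
    outer loop
      vertex 2.483 5.359 0.000
      vertex 8.983 0.636 0.000
      vertex 8.983 0.636 25.000
    endloop
  endfacet
  facet normal -0.5878 -0.8090 0.0000
    outer loop
      vertex 2.483 5.359 0.000
      vertex 8.983 0.636 25.000
      vertex 2.483 5.359 25.000
    endloop
  endfacet
  facet normal 0.0000 -1.0000 0.0000
    outer loop
      vertex 8.983 0.636 0.000
      vertex 17.017 0.636 0.000
      vertex 17.017 0.636 25.000
    endloop
  endfacet
  facet normal 0.0000 -1.0000 0.0000
    outer loop
      vertex 8.983 0.636 0.000
      vertex 17.017 0.636 25.000
      vertex 8.983 0.636 25.000
    endloop
  endfacet
  facet normal 0.5878 -0.8090 0.0000
    outer loop
      vertex 17.017 0.636 0.000
      vertex 23.517 5.359 0.000
      vertex 23.517 5.359 25.000
    endloop
  endfacet
  facet normal 0.5878 -0.8090 0.0000
    outer loop
      vertex 17.017 0.636 0.000
      vertex 23.517 5.359 25.000
      vertex 17.017 0.636 25.000
    endloop
  endfacet
  facet normal 0.9510 -0.3090 0.0000
    outer loop
      vertex 23.517 5.359 0.000
      vertex 26.000 13.000 0.000
      vertex 26.000 13.000 25.000
    endloop
  endfacet
  facet normal 0.9510 -0.3090 0.0000
    outer loop
      vertex 23.517 5.359 0.000
      vertex 26.000 13.000 25.000
      vertex 23.517 5.359 25.000
    endloop
  endfacet
endsolid part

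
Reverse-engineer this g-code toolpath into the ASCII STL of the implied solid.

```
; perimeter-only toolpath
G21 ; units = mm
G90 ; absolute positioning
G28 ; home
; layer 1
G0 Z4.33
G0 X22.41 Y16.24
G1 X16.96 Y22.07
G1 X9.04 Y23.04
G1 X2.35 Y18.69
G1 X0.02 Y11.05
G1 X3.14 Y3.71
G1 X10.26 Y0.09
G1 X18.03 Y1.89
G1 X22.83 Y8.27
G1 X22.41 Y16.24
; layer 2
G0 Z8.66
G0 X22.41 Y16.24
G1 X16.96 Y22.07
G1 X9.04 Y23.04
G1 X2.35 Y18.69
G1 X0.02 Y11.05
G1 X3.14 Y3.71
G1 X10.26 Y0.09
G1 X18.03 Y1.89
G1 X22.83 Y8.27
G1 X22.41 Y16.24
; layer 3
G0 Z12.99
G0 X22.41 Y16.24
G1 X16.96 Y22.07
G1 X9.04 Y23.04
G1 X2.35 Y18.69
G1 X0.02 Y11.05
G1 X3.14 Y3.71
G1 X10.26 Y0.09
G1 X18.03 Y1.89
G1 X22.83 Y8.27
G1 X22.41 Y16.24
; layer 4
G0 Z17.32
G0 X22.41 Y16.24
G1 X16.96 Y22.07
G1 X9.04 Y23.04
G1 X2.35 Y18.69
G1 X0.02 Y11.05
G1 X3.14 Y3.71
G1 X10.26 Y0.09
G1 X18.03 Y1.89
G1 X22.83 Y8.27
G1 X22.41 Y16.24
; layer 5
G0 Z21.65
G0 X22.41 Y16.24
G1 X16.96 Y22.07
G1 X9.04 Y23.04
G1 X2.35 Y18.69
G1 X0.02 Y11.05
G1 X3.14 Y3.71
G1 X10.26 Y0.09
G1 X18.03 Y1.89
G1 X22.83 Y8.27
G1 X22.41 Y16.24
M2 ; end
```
solid part
  facet normal 0.0000 0.0000 -1.0000
    outer loop
      vertex 9.04 23.04 0.00
      vertex 16.96 22.07 0.00
      vertex 22.41 16.24 0.00
    endloop
  endfacet
  facet normal 0.0000 0.0000 -1.0000
    outer loop
      vertex 2.35 18.69 0.00
      vertex 9.04 23.04 0.00
      vertex 22.41 16.24 0.00
    endloop
  endfacet
  facet normal 0.0000 0.0000 -1.0000
    outer loop
      vertex 0.02 11.05 0.00
      vertex 2.35 18.69 0.00
      vertex 22.41 16.24 0.00
    endloop
  endfacet
  facet normal 0.0000 0.0000 -1.0000
    outer loop
      vertex 3.14 3.71 0.00
      vertex 0.02 11.05 0.00
      vertex 22.41 16.24 0.00
    endloop
  endfacet
  facet normal 0.0000 0.0000 -1.0000
    outer loop
      vertex 10.26 0.09 0.00
      vertex 3.14 3.71 0.00
      vertex 22.41 16.24 0.00
    endloop
  endfacet
  facet normal 0.0000 0.0000 -1.0000
    outer loop
      vertex 18.03 1.89 0.00
      vertex 10.26 0.09 0.00
      vertex 22.41 16.24 0.00
    endloop
  endfacet
  facet normal 0.0000 0.0000 -1.0000
    outer loop
      vertex 22.83 8.27 0.00
      vertex 18.03 1.89 0.00
      vertex 22.41 16.24 0.00
    endloop
  endfacet
  facet normal 0.0000 0.0000 1.0000
    outer loop
      vertex 22.41 16.24 21.65
      vertex 16.96 22.07 21.65
      vertex 9.04 23.04 21.65
    endloop
  endfacet
  facet normal 0.0000 0.0000 1.0000
    outer loop
      vertex 22.41 16.24 21.65
      vertex 9.04 23.04 21.65
      vertex 2.35 18.69 21.65
    endloop
  endfacet
  facet normal 0.0000 0.0000 1.0000
    outer loop
      vertex 22.41 16.24 21.65
      vertex 2.35 18.69 21.65
      vertex 0.02 11.05 21.65
    endloop
  endfacet
  facet normal 0.0000 0.0000 1.0000
    outer loop
      vertex 22.41 16.24 21.65
      vertex 0.02 11.05 21.65
      vertex 3.14 3.71 21.65
    endloop
  endfacet
  facet normal 0.0000 0.0000 1.0000
    outer loop
      vertex 22.41 16.24 21.65
      vertex 3.14 3.71 21.65
      vertex 10.26 0.09 21.65
    endloop
  endfacet
  facet normal 0.0000 0.0000 1.0000
    outer loop
      vertex 22.41 16.24 21.65
      vertex 10.26 0.09 21.65
      vertex 18.03 1.89 21.65
    endloop
  endfacet
  facet normal 0.0000 0.0000 1.0000
    outer loop
      vertex 22.41 16.24 21.65
      vertex 18.03 1.89 21.65
      vertex 22.83 8.27 21.65
    endloop
  endfacet
  facet normal 0.7305 0.6829 0.0000
    outer loop
      vertex 22.41 16.24 0.00
      vertex 16.96 22.07 0.00
      vertex 16.96 22.07 21.65
    endloop
  endfacet
  facet normal 0.7305 0.6829 0.0000
    outer loop
      vertex 22.41 16.24 0.00
      vertex 16.96 22.07 21.65
      vertex 22.41 16.24 21.65
    endloop
  endfacet
  facet normal 0.1216 0.9926 0.0000
    outer loop
      vertex 16.96 22.07 0.00
      vertex 9.04 23.04 0.00
      vertex 9.04 23.04 21.65
    endloop
  endfacet
  facet normal 0.1216 0.9926 0.0000
    outer loop
      vertex 16.96 22.07 0.00
      vertex 9.04 23.04 21.65
      vertex 16.96 22.07 21.65
    endloop
  endfacet
  facet normal -0.5451 0.8384 0.0000
    outer loop
      vertex 9.04 23.04 0.00
      vertex 2.35 18.69 0.00
      vertex 2.35 18.69 21.65
    endloop
  endfacet
  facet normal -0.5451 0.8384 0.0000
    outer loop
      vertex 9.04 23.04 0.00
      vertex 2.35 18.69 21.65
      vertex 9.04 23.04 21.65
    endloop
  endfacet
  facet normal -0.9565 0.2917 0.0000
    outer loop
      vertex 2.35 18.69 0.00
      vertex 0.02 11.05 0.00
      vertex 0.02 11.05 21.65
    endloop
  endfacet
  facet normal -0.9565 0.2917 0.0000
    outer loop
      vertex 2.35 18.69 0.00
      vertex 0.02 11.05 21.65
      vertex 2.35 18.69 21.65
    endloop
  endfacet
  facet normal -0.9203 -0.3912 0.0000
    outer loop
      vertex 0.02 11.05 0.00
      vertex 3.14 3.71 0.00
      vertex 3.14 3.71 21.65
    endloop
  endfacet
  facet normal -0.9203 -0.3912 0.0000
    outer loop
      vertex 0.02 11.05 0.00
      vertex 3.14 3.71 21.65
      vertex 0.02 11.05 21.65
    endloop
  endfacet
  facet normal -0.4532 -0.8914 0.0000
    outer loop
      vertex 3.14 3.71 0.00
      vertex 10.26 0.09 0.00
      vertex 10.26 0.09 21.65
    endloop
  endfacet
  facet normal -0.4532 -0.8914 0.0000
    outer loop
      vertex 3.14 3.71 0.00
      vertex 10.26 0.09 21.65
      vertex 3.14 3.71 21.65
    endloop
  endfacet
  facet normal 0.2257 -0.9742 0.0000
    outer loop
      vertex 10.26 0.09 0.00
      vertex 18.03 1.89 0.00
      vertex 18.03 1.89 21.65
    endloop
  endfacet
  facet normal 0.2257 -0.9742 0.0000
    outer loop
      vertex 10.26 0.09 0.00
      vertex 18.03 1.89 21.65
      vertex 10.26 0.09 21.65
    endloop
  endfacet
  facet normal 0.7991 -0.6012 0.0000
    outer loop
      vertex 18.03 1.89 0.00
      vertex 22.83 8.27 0.00
      vertex 22.83 8.27 21.65
    endloop
  endfacet
  facet normal 0.7991 -0.6012 0.0000
    outer loop
      vertex 18.03 1.89 0.00
      vertex 22.83 8.27 21.65
      vertex 18.03 1.89 21.65
    endloop
  endfacet
  facet normal 0.9986 0.0526 0.0000
    outer loop
      vertex 22.83 8.27 0.00
      vertex 22.41 16.24 0.00
      vertex 22.41 16.24 21.65
    endloop
  endfacet
  facet normal 0.9986 0.0526 0.0000
    outer loop
      vertex 22.83 8.27 0.00
      vertex 22.41 16.24 21.65
      vertex 22.83 8.27 21.65
    endloop
  endfacet
endsolid part

The G0 Z moves step by Δz≈4.33 mm. Every layer's G1 loop is the same polygon, so the solid is a straight extrusion of it from z=0 to z≈21.6. Closing with flat bottom and top caps and triangulating gives 32 facets — a regular 9-sided prism (a cylinder approximated with 9 flat sides), circumscribed radius ≈ 11.7 mm, height ≈ 21.6 mm.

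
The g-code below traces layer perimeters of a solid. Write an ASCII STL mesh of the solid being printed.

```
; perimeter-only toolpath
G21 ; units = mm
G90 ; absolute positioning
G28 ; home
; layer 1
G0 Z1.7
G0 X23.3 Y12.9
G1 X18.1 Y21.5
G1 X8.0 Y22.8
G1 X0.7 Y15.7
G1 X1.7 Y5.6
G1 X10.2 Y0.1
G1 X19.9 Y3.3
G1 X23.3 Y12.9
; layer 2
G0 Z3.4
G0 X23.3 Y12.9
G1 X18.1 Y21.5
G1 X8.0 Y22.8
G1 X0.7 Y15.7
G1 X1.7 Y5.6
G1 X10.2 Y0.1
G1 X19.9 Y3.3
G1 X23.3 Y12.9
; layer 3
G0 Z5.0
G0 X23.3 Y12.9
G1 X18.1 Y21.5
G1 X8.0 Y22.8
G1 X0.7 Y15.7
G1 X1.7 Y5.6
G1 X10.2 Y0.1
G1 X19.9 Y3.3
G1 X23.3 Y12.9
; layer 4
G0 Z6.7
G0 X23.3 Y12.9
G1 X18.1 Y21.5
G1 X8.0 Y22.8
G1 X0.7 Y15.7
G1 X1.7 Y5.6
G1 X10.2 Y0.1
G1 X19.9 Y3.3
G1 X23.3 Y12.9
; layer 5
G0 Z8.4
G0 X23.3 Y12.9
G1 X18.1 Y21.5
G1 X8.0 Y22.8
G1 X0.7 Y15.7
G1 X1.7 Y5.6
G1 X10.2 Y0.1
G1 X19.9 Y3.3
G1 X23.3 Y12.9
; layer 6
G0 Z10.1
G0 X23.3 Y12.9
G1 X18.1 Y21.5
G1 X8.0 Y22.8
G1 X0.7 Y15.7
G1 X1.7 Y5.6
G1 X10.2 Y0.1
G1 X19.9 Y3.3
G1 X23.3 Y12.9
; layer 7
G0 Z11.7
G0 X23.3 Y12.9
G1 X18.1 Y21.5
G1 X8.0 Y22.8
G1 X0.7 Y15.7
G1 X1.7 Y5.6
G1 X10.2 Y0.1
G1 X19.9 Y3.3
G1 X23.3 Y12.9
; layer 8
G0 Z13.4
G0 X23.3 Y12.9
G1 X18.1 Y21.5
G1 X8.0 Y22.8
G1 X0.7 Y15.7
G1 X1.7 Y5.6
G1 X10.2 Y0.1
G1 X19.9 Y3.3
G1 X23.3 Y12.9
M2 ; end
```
solid part
  facet normal 0.0000 0.0000 -1.0000
    outer loop
      vertex 8.0 22.8 0.0
      vertex 18.1 21.5 0.0
      vertex 23.3 12.9 0.0
    endloop
  endfacet
  facet normal 0.0000 0.0000 -1.0000
    outer loop
      vertex 0.7 15.7 0.0
      vertex 8.0 22.8 0.0
      vertex 23.3 12.9 0.0
    endloop
  endfacet
  facet normal 0.0000 0.0000 -1.0000
    outer loop
      vertex 1.7 5.6 0.0
      vertex 0.7 15.7 0.0
      vertex 23.3 12.9 0.0
    endloop
  endfacet
  facet normal 0.0000 0.0000 -1.0000
    outer loop
      vertex 10.2 0.1 0.0
      vertex 1.7 5.6 0.0
      vertex 23.3 12.9 0.0
    endloop
  endfacet
  facet normal 0.0000 0.0000 -1.0000
    outer loop
      vertex 19.9 3.3 0.0
      vertex 10.2 0.1 0.0
      vertex 23.3 12.9 0.0
    endloop
  endfacet
  facet normal 0.0000 0.0000 1.0000
    outer loop
      vertex 23.3 12.9 13.4
      vertex 18.1 21.5 13.4
      vertex 8.0 22.8 13.4
    endloop
  endfacet
  facet normal 0.0000 0.0000 1.0000
    outer loop
      vertex 23.3 12.9 13.4
      vertex 8.0 22.8 13.4
      vertex 0.7 15.7 13.4
    endloop
  endfacet
  facet normal 0.0000 0.0000 1.0000
    outer loop
      vertex 23.3 12.9 13.4
      vertex 0.7 15.7 13.4
      vertex 1.7 5.6 13.4
    endloop
  endfacet
  facet normal 0.0000 0.0000 1.0000
    outer loop
      vertex 23.3 12.9 13.4
      vertex 1.7 5.6 13.4
      vertex 10.2 0.1 13.4
    endloop
  endfacet
  facet normal 0.0000 0.0000 1.0000
    outer loop
      vertex 23.3 12.9 13.4
      vertex 10.2 0.1 13.4
      vertex 19.9 3.3 13.4
    endloop
  endfacet
  facet normal 0.8557 0.5174 0.0000
    outer loop
      vertex 23.3 12.9 0.0
      vertex 18.1 21.5 0.0
      vertex 18.1 21.5 13.4
    endloop
  endfacet
  facet normal 0.8557 0.5174 0.0000
    outer loop
      vertex 23.3 12.9 0.0
      vertex 18.1 21.5 13.4
      vertex 23.3 12.9 13.4
    endloop
  endfacet
  facet normal 0.1277 0.9918 0.0000
    outer loop
      vertex 18.1 21.5 0.0
      vertex 8.0 22.8 0.0
      vertex 8.0 22.8 13.4
    endloop
  endfacet
  facet normal 0.1277 0.9918 0.0000
    outer loop
      vertex 18.1 21.5 0.0
      vertex 8.0 22.8 13.4
      vertex 18.1 21.5 13.4
    endloop
  endfacet
  facet normal -0.6972 0.7169 0.0000
    outer loop
      vertex 8.0 22.8 0.0
      vertex 0.7 15.7 0.0
      vertex 0.7 15.7 13.4
    endloop
  endfacet
  facet normal -0.6972 0.7169 0.0000
    outer loop
      vertex 8.0 22.8 0.0
      vertex 0.7 15.7 13.4
      vertex 8.0 22.8 13.4
    endloop
  endfacet
  facet normal -0.9951 -0.0985 0.0000
    outer loop
      vertex 0.7 15.7 0.0
      vertex 1.7 5.6 0.0
      vertex 1.7 5.6 13.4
    endloop
  endfacet
  facet normal -0.9951 -0.0985 0.0000
    outer loop
      vertex 0.7 15.7 0.0
      vertex 1.7 5.6 13.4
      vertex 0.7 15.7 13.4
    endloop
  endfacet
  facet normal -0.5433 -0.8396 0.0000
    outer loop
      vertex 1.7 5.6 0.0
      vertex 10.2 0.1 0.0
      vertex 10.2 0.1 13.4
    endloop
  endfacet
  facet normal -0.5433 -0.8396 0.0000
    outer loop
      vertex 1.7 5.6 0.0
      vertex 10.2 0.1 13.4
      vertex 1.7 5.6 13.4
    endloop
  endfacet
  facet normal 0.3133 -0.9497 0.0000
    outer loop
      vertex 10.2 0.1 0.0
      vertex 19.9 3.3 0.0
      vertex 19.9 3.3 13.4
    endloop
  endfacet
  facet normal 0.3133 -0.9497 0.0000
    outer loop
      vertex 10.2 0.1 0.0
      vertex 19.9 3.3 13.4
      vertex 10.2 0.1 13.4
    endloop
  endfacet
  facet normal 0.9426 -0.3338 0.0000
    outer loop
      vertex 19.9 3.3 0.0
      vertex 23.3 12.9 0.0
      vertex 23.3 12.9 13.4
    endloop
  endfacet
  facet normal 0.9426 -0.3338 0.0000
    outer loop
      vertex 19.9 3.3 0.0
      vertex 23.3 12.9 13.4
      vertex 19.9 3.3 13.4
    endloop
  endfacet
endsolid part

The G0 Z moves step by Δz≈1.7 mm. Every layer's G1 loop is the same polygon, so the solid is a straight extrusion of it from z=0 to z≈13.4. Closing with flat bottom and top caps and triangulating gives 24 facets — a regular 7-sided prism (a cylinder approximated with 7 flat sides), circumscribed radius ≈ 11.7 mm, height ≈ 13.4 mm.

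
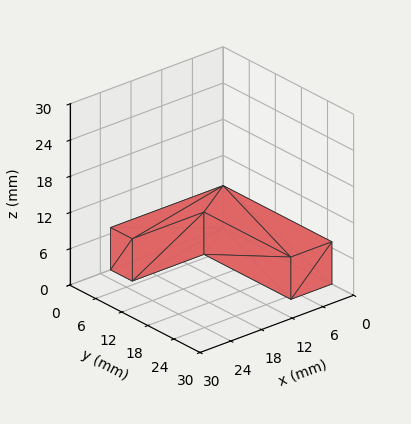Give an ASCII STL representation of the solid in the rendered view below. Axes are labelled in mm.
Reading the render: the shape is an L-shaped prism: outer 22 × 25 mm, arm thicknesses ≈ 5 mm (horizontal) and 8 mm (vertical), extruded 7 mm in z (dimensions read to the nearest mm from the axis ticks). For the STL, each face is triangulated and given an outward normal.

solid part
  facet normal 0.0000 0.0000 -1.0000
    outer loop
      vertex 22.00 5.00 0.00
      vertex 22.00 0.00 0.00
      vertex 0.00 0.00 0.00
    endloop
  endfacet
  facet normal 0.0000 0.0000 -1.0000
    outer loop
      vertex 8.00 5.00 0.00
      vertex 22.00 5.00 0.00
      vertex 0.00 0.00 0.00
    endloop
  endfacet
  facet normal 0.0000 0.0000 -1.0000
    outer loop
      vertex 8.00 25.00 0.00
      vertex 8.00 5.00 0.00
      vertex 0.00 0.00 0.00
    endloop
  endfacet
  facet normal 0.0000 0.0000 -1.0000
    outer loop
      vertex 0.00 25.00 0.00
      vertex 8.00 25.00 0.00
      vertex 0.00 0.00 0.00
    endloop
  endfacet
  facet normal 0.0000 0.0000 1.0000
    outer loop
      vertex 0.00 0.00 7.00
      vertex 22.00 0.00 7.00
      vertex 22.00 5.00 7.00
    endloop
  endfacet
  facet normal 0.0000 0.0000 1.0000
    outer loop
      vertex 0.00 0.00 7.00
      vertex 22.00 5.00 7.00
      vertex 8.00 5.00 7.00
    endloop
  endfacet
  facet normal 0.0000 0.0000 1.0000
    outer loop
      vertex 0.00 0.00 7.00
      vertex 8.00 5.00 7.00
      vertex 8.00 25.00 7.00
    endloop
  endfacet
  facet normal 0.0000 0.0000 1.0000
    outer loop
      vertex 0.00 0.00 7.00
      vertex 8.00 25.00 7.00
      vertex 0.00 25.00 7.00
    endloop
  endfacet
  facet normal 0.0000 -1.0000 0.0000
    outer loop
      vertex 0.00 0.00 0.00
      vertex 22.00 0.00 0.00
      vertex 22.00 0.00 7.00
    endloop
  endfacet
  facet normal 0.0000 -1.0000 0.0000
    outer loop
      vertex 0.00 0.00 0.00
      vertex 22.00 0.00 7.00
      vertex 0.00 0.00 7.00
    endloop
  endfacet
  facet normal 1.0000 0.0000 0.0000
    outer loop
      vertex 22.00 0.00 0.00
      vertex 22.00 5.00 0.00
      vertex 22.00 5.00 7.00
    endloop
  endfacet
  facet normal 1.0000 0.0000 0.0000
    outer loop
      vertex 22.00 0.00 0.00
      vertex 22.00 5.00 7.00
      vertex 22.00 0.00 7.00
    endloop
  endfacet
  facet normal 0.0000 1.0000 0.0000
    outer loop
      vertex 22.00 5.00 0.00
      vertex 8.00 5.00 0.00
      vertex 8.00 5.00 7.00
    endloop
  endfacet
  facet normal 0.0000 1.0000 0.0000
    outer loop
      vertex 22.00 5.00 0.00
      vertex 8.00 5.00 7.00
      vertex 22.00 5.00 7.00
    endloop
  endfacet
  facet normal 1.0000 0.0000 0.0000
    outer loop
      vertex 8.00 5.00 0.00
      vertex 8.00 25.00 0.00
      vertex 8.00 25.00 7.00
    endloop
  endfacet
  facet normal 1.0000 0.0000 0.0000
    outer loop
      vertex 8.00 5.00 0.00
      vertex 8.00 25.00 7.00
      vertex 8.00 5.00 7.00
    endloop
  endfacet
  facet normal 0.0000 1.0000 0.0000
    outer loop
      vertex 8.00 25.00 0.00
      vertex 0.00 25.00 0.00
      vertex 0.00 25.00 7.00
    endloop
  endfacet
  facet normal 0.0000 1.0000 0.0000
    outer loop
      vertex 8.00 25.00 0.00
      vertex 0.00 25.00 7.00
      vertex 8.00 25.00 7.00
    endloop
  endfacet
  facet normal -1.0000 0.0000 0.0000
    outer loop
      vertex 0.00 25.00 0.00
      vertex 0.00 0.00 0.00
      vertex 0.00 0.00 7.00
    endloop
  endfacet
  facet normal -1.0000 0.0000 0.0000
    outer loop
      vertex 0.00 25.00 0.00
      vertex 0.00 0.00 7.00
      vertex 0.00 25.00 7.00
    endloop
  endfacet
endsolid part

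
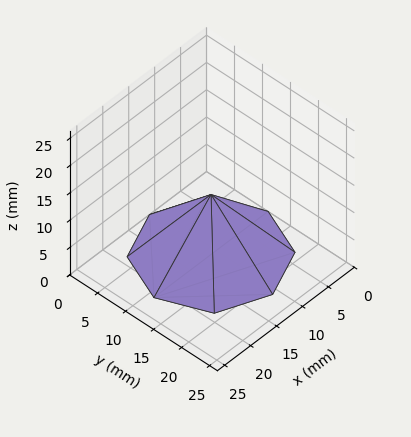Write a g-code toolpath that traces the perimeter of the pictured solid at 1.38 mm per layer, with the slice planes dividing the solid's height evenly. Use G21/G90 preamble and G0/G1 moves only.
Reading the render: the shape is a regular 8-sided pyramid, base circumscribed radius ≈ 11 mm, apex at z ≈ 11 mm (dimensions read to the nearest mm from the axis ticks). For the g-code, the solid's height is divided into equal slices at the stated Δz and each level perimeter traced with G1 moves after a G0 lift.

; perimeter-only toolpath
G21 ; units = mm
G90 ; absolute positioning
G28 ; home
; layer 1
G0 Z1.38
G0 X20.62 Y11.00
G1 X17.81 Y17.81
G1 X11.00 Y20.62
G1 X4.19 Y17.81
G1 X1.38 Y11.00
G1 X4.19 Y4.19
G1 X11.00 Y1.38
G1 X17.81 Y4.19
G1 X20.62 Y11.00
; layer 2
G0 Z2.75
G0 X19.25 Y11.00
G1 X16.84 Y16.84
G1 X11.00 Y19.25
G1 X5.17 Y16.84
G1 X2.75 Y11.00
G1 X5.17 Y5.17
G1 X11.00 Y2.75
G1 X16.84 Y5.17
G1 X19.25 Y11.00
; layer 3
G0 Z4.12
G0 X17.88 Y11.00
G1 X15.86 Y15.86
G1 X11.00 Y17.88
G1 X6.14 Y15.86
G1 X4.12 Y11.00
G1 X6.14 Y6.14
G1 X11.00 Y4.12
G1 X15.86 Y6.14
G1 X17.88 Y11.00
; layer 4
G0 Z5.50
G0 X16.50 Y11.00
G1 X14.89 Y14.89
G1 X11.00 Y16.50
G1 X7.11 Y14.89
G1 X5.50 Y11.00
G1 X7.11 Y7.11
G1 X11.00 Y5.50
G1 X14.89 Y7.11
G1 X16.50 Y11.00
; layer 5
G0 Z6.88
G0 X15.12 Y11.00
G1 X13.92 Y13.92
G1 X11.00 Y15.12
G1 X8.08 Y13.92
G1 X6.88 Y11.00
G1 X8.08 Y8.08
G1 X11.00 Y6.88
G1 X13.92 Y8.08
G1 X15.12 Y11.00
; layer 6
G0 Z8.25
G0 X13.75 Y11.00
G1 X12.95 Y12.95
G1 X11.00 Y13.75
G1 X9.05 Y12.95
G1 X8.25 Y11.00
G1 X9.05 Y9.05
G1 X11.00 Y8.25
G1 X12.95 Y9.05
G1 X13.75 Y11.00
; layer 7
G0 Z9.62
G0 X12.38 Y11.00
G1 X11.97 Y11.97
G1 X11.00 Y12.38
G1 X10.03 Y11.97
G1 X9.62 Y11.00
G1 X10.03 Y10.03
G1 X11.00 Y9.62
G1 X11.97 Y10.03
G1 X12.38 Y11.00
M2 ; end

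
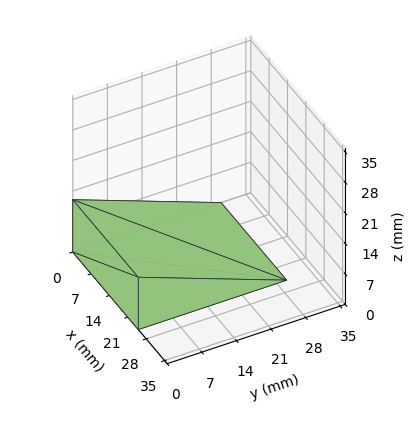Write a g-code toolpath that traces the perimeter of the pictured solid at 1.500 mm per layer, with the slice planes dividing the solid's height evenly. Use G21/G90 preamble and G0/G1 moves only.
Reading the render: the shape is a wedge (ramp): 25 × 30 mm base, rising to 12 mm along the y=0 edge and sloping linearly to z=0 at y=30 (dimensions read to the nearest mm from the axis ticks). For the g-code, the solid's height is divided into equal slices at the stated Δz and each level perimeter traced with G1 moves after a G0 lift.

; perimeter-only toolpath
G21 ; units = mm
G90 ; absolute positioning
G28 ; home
; layer 1
G0 Z1.500
G0 X0.000 Y0.000
G1 X25.000 Y0.000
G1 X25.000 Y26.250
G1 X0.000 Y26.250
G1 X0.000 Y0.000
; layer 2
G0 Z3.000
G0 X0.000 Y0.000
G1 X25.000 Y0.000
G1 X25.000 Y22.500
G1 X0.000 Y22.500
G1 X0.000 Y0.000
; layer 3
G0 Z4.500
G0 X0.000 Y0.000
G1 X25.000 Y0.000
G1 X25.000 Y18.750
G1 X0.000 Y18.750
G1 X0.000 Y0.000
; layer 4
G0 Z6.000
G0 X0.000 Y0.000
G1 X25.000 Y0.000
G1 X25.000 Y15.000
G1 X0.000 Y15.000
G1 X0.000 Y0.000
; layer 5
G0 Z7.500
G0 X0.000 Y0.000
G1 X25.000 Y0.000
G1 X25.000 Y11.250
G1 X0.000 Y11.250
G1 X0.000 Y0.000
; layer 6
G0 Z9.000
G0 X0.000 Y0.000
G1 X25.000 Y0.000
G1 X25.000 Y7.500
G1 X0.000 Y7.500
G1 X0.000 Y0.000
; layer 7
G0 Z10.500
G0 X0.000 Y0.000
G1 X25.000 Y0.000
G1 X25.000 Y3.750
G1 X0.000 Y3.750
G1 X0.000 Y0.000
M2 ; end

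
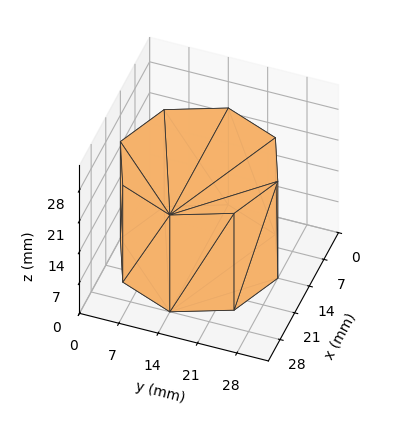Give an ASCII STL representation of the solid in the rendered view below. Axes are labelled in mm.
Reading the render: the shape is a regular 8-sided prism (a cylinder approximated with 8 flat sides), circumscribed radius ≈ 14 mm, height ≈ 22 mm (dimensions read to the nearest mm from the axis ticks). For the STL, each face is triangulated and given an outward normal.

solid part
  facet normal 0.0000 0.0000 -1.0000
    outer loop
      vertex 14.000 28.000 0.000
      vertex 23.899 23.899 0.000
      vertex 28.000 14.000 0.000
    endloop
  endfacet
  facet normal 0.0000 0.0000 -1.0000
    outer loop
      vertex 4.101 23.899 0.000
      vertex 14.000 28.000 0.000
      vertex 28.000 14.000 0.000
    endloop
  endfacet
  facet normal 0.0000 0.0000 -1.0000
    outer loop
      vertex 0.000 14.000 0.000
      vertex 4.101 23.899 0.000
      vertex 28.000 14.000 0.000
    endloop
  endfacet
  facet normal 0.0000 0.0000 -1.0000
    outer loop
      vertex 4.101 4.101 0.000
      vertex 0.000 14.000 0.000
      vertex 28.000 14.000 0.000
    endloop
  endfacet
  facet normal 0.0000 0.0000 -1.0000
    outer loop
      vertex 14.000 0.000 0.000
      vertex 4.101 4.101 0.000
      vertex 28.000 14.000 0.000
    endloop
  endfacet
  facet normal 0.0000 0.0000 -1.0000
    outer loop
      vertex 23.899 4.101 0.000
      vertex 14.000 0.000 0.000
      vertex 28.000 14.000 0.000
    endloop
  endfacet
  facet normal 0.0000 0.0000 1.0000
    outer loop
      vertex 28.000 14.000 22.000
      vertex 23.899 23.899 22.000
      vertex 14.000 28.000 22.000
    endloop
  endfacet
  facet normal 0.0000 0.0000 1.0000
    outer loop
      vertex 28.000 14.000 22.000
      vertex 14.000 28.000 22.000
      vertex 4.101 23.899 22.000
    endloop
  endfacet
  facet normal 0.0000 0.0000 1.0000
    outer loop
      vertex 28.000 14.000 22.000
      vertex 4.101 23.899 22.000
      vertex 0.000 14.000 22.000
    endloop
  endfacet
  facet normal 0.0000 0.0000 1.0000
    outer loop
      vertex 28.000 14.000 22.000
      vertex 0.000 14.000 22.000
      vertex 4.101 4.101 22.000
    endloop
  endfacet
  facet normal 0.0000 0.0000 1.0000
    outer loop
      vertex 28.000 14.000 22.000
      vertex 4.101 4.101 22.000
      vertex 14.000 0.000 22.000
    endloop
  endfacet
  facet normal 0.0000 0.0000 1.0000
    outer loop
      vertex 28.000 14.000 22.000
      vertex 14.000 0.000 22.000
      vertex 23.899 4.101 22.000
    endloop
  endfacet
  facet normal 0.9239 0.3827 0.0000
    outer loop
      vertex 28.000 14.000 0.000
      vertex 23.899 23.899 0.000
      vertex 23.899 23.899 22.000
    endloop
  endfacet
  facet normal 0.9239 0.3827 0.0000
    outer loop
      vertex 28.000 14.000 0.000
      vertex 23.899 23.899 22.000
      vertex 28.000 14.000 22.000
    endloop
  endfacet
  facet normal 0.3827 0.9239 0.0000
    outer loop
      vertex 23.899 23.899 0.000
      vertex 14.000 28.000 0.000
      vertex 14.000 28.000 22.000
    endloop
  endfacet
  facet normal 0.3827 0.9239 0.0000
    outer loop
      vertex 23.899 23.899 0.000
      vertex 14.000 28.000 22.000
      vertex 23.899 23.899 22.000
    endloop
  endfacet
  facet normal -0.3827 0.9239 0.0000
    outer loop
      vertex 14.000 28.000 0.000
      vertex 4.101 23.899 0.000
      vertex 4.101 23.899 22.000
    endloop
  endfacet
  facet normal -0.3827 0.9239 0.0000
    outer loop
      vertex 14.000 28.000 0.000
      vertex 4.101 23.899 22.000
      vertex 14.000 28.000 22.000
    endloop
  endfacet
  facet normal -0.9239 0.3827 0.0000
    outer loop
      vertex 4.101 23.899 0.000
      vertex 0.000 14.000 0.000
      vertex 0.000 14.000 22.000
    endloop
  endfacet
  facet normal -0.9239 0.3827 0.0000
    outer loop
      vertex 4.101 23.899 0.000
      vertex 0.000 14.000 22.000
      vertex 4.101 23.899 22.000
    endloop
  endfacet
  facet normal -0.9239 -0.3827 0.0000
    outer loop
      vertex 0.000 14.000 0.000
      vertex 4.101 4.101 0.000
      vertex 4.101 4.101 22.000
    endloop
  endfacet
  facet normal -0.9239 -0.3827 0.0000
    outer loop
      vertex 0.000 14.000 0.000
      vertex 4.101 4.101 22.000
      vertex 0.000 14.000 22.000
    endloop
  endfacet
  facet normal -0.3827 -0.9239 0.0000
    outer loop
      vertex 4.101 4.101 0.000
      vertex 14.000 0.000 0.000
      vertex 14.000 0.000 22.000
    endloop
  endfacet
  facet normal -0.3827 -0.9239 0.0000
    outer loop
      vertex 4.101 4.101 0.000
      vertex 14.000 0.000 22.000
      vertex 4.101 4.101 22.000
    endloop
  endfacet
  facet normal 0.3827 -0.9239 0.0000
    outer loop
      vertex 14.000 0.000 0.000
      vertex 23.899 4.101 0.000
      vertex 23.899 4.101 22.000
    endloop
  endfacet
  facet normal 0.3827 -0.9239 0.0000
    outer loop
      vertex 14.000 0.000 0.000
      vertex 23.899 4.101 22.000
      vertex 14.000 0.000 22.000
    endloop
  endfacet
  facet normal 0.9239 -0.3827 0.0000
    outer loop
      vertex 23.899 4.101 0.000
      vertex 28.000 14.000 0.000
      vertex 28.000 14.000 22.000
    endloop
  endfacet
  facet normal 0.9239 -0.3827 0.0000
    outer loop
      vertex 23.899 4.101 0.000
      vertex 28.000 14.000 22.000
      vertex 23.899 4.101 22.000
    endloop
  endfacet
endsolid part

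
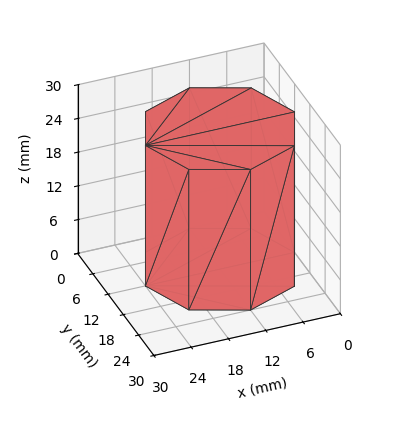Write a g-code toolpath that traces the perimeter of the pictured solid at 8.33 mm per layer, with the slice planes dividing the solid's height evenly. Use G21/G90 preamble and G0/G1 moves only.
Reading the render: the shape is a regular 8-sided prism (a cylinder approximated with 8 flat sides), circumscribed radius ≈ 12 mm, height ≈ 25 mm (dimensions read to the nearest mm from the axis ticks). For the g-code, the solid's height is divided into equal slices at the stated Δz and each level perimeter traced with G1 moves after a G0 lift.

; perimeter-only toolpath
G21 ; units = mm
G90 ; absolute positioning
G28 ; home
; layer 1
G0 Z8.33
G0 X24.00 Y12.00
G1 X20.49 Y20.49
G1 X12.00 Y24.00
G1 X3.51 Y20.49
G1 X0.00 Y12.00
G1 X3.51 Y3.51
G1 X12.00 Y0.00
G1 X20.49 Y3.51
G1 X24.00 Y12.00
; layer 2
G0 Z16.67
G0 X24.00 Y12.00
G1 X20.49 Y20.49
G1 X12.00 Y24.00
G1 X3.51 Y20.49
G1 X0.00 Y12.00
G1 X3.51 Y3.51
G1 X12.00 Y0.00
G1 X20.49 Y3.51
G1 X24.00 Y12.00
; layer 3
G0 Z25.00
G0 X24.00 Y12.00
G1 X20.49 Y20.49
G1 X12.00 Y24.00
G1 X3.51 Y20.49
G1 X0.00 Y12.00
G1 X3.51 Y3.51
G1 X12.00 Y0.00
G1 X20.49 Y3.51
G1 X24.00 Y12.00
M2 ; end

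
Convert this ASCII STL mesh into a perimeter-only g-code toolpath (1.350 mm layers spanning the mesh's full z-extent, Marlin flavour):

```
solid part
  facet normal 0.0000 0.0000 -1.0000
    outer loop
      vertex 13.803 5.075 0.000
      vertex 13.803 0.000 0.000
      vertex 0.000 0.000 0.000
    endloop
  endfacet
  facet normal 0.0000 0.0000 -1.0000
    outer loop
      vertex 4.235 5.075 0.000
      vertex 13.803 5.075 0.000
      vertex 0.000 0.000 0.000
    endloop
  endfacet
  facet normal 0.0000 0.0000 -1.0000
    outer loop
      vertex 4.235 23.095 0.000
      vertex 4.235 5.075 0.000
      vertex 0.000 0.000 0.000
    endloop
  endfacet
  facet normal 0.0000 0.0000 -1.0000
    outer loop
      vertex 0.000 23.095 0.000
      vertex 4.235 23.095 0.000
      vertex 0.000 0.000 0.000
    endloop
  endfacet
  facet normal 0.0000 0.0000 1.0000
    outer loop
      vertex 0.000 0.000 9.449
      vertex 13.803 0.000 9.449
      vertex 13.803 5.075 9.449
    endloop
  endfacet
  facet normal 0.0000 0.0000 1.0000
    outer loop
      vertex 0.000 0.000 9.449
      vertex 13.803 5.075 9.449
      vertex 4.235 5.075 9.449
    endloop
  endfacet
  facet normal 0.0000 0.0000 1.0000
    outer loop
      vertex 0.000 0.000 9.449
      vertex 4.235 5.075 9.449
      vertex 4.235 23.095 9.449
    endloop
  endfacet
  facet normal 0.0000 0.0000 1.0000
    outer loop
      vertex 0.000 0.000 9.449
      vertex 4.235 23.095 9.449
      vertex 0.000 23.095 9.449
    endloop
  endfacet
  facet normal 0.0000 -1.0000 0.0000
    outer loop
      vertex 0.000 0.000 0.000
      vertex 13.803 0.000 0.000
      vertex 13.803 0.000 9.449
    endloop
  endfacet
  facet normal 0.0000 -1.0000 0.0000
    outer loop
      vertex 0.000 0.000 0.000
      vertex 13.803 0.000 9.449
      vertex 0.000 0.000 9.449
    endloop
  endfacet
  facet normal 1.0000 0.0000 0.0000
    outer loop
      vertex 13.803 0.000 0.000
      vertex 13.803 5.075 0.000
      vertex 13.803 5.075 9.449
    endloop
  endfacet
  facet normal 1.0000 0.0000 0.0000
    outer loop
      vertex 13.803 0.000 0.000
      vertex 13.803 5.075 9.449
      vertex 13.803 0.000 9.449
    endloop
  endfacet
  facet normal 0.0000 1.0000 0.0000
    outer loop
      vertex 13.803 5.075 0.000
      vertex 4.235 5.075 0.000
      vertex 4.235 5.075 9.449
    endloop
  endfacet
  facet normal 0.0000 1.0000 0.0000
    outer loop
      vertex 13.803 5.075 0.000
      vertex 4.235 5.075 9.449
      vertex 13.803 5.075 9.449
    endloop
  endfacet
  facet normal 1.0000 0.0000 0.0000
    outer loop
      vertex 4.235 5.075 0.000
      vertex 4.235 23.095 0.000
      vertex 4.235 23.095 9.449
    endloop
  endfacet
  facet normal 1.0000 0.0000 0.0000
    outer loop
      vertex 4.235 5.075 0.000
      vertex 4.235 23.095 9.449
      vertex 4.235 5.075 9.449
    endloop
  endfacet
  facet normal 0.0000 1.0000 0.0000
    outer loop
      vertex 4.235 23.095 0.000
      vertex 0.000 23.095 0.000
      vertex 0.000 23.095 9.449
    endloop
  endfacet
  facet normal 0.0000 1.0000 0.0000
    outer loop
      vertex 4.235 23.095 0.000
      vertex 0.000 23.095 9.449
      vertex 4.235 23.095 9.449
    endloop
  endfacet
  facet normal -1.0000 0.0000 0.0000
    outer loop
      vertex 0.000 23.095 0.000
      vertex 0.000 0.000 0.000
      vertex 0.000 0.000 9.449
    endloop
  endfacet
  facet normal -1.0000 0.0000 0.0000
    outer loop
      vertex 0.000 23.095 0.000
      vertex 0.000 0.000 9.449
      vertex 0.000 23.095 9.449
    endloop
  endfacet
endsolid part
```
; perimeter-only toolpath
G21 ; units = mm
G90 ; absolute positioning
G28 ; home
; layer 1
G0 Z1.350
G0 X0.000 Y0.000
G1 X13.803 Y0.000
G1 X13.803 Y5.075
G1 X4.235 Y5.075
G1 X4.235 Y23.095
G1 X0.000 Y23.095
G1 X0.000 Y0.000
; layer 2
G0 Z2.700
G0 X0.000 Y0.000
G1 X13.803 Y0.000
G1 X13.803 Y5.075
G1 X4.235 Y5.075
G1 X4.235 Y23.095
G1 X0.000 Y23.095
G1 X0.000 Y0.000
; layer 3
G0 Z4.050
G0 X0.000 Y0.000
G1 X13.803 Y0.000
G1 X13.803 Y5.075
G1 X4.235 Y5.075
G1 X4.235 Y23.095
G1 X0.000 Y23.095
G1 X0.000 Y0.000
; layer 4
G0 Z5.399
G0 X0.000 Y0.000
G1 X13.803 Y0.000
G1 X13.803 Y5.075
G1 X4.235 Y5.075
G1 X4.235 Y23.095
G1 X0.000 Y23.095
G1 X0.000 Y0.000
; layer 5
G0 Z6.749
G0 X0.000 Y0.000
G1 X13.803 Y0.000
G1 X13.803 Y5.075
G1 X4.235 Y5.075
G1 X4.235 Y23.095
G1 X0.000 Y23.095
G1 X0.000 Y0.000
; layer 6
G0 Z8.099
G0 X0.000 Y0.000
G1 X13.803 Y0.000
G1 X13.803 Y5.075
G1 X4.235 Y5.075
G1 X4.235 Y23.095
G1 X0.000 Y23.095
G1 X0.000 Y0.000
; layer 7
G0 Z9.449
G0 X0.000 Y0.000
G1 X13.803 Y0.000
G1 X13.803 Y5.075
G1 X4.235 Y5.075
G1 X4.235 Y23.095
G1 X0.000 Y23.095
G1 X0.000 Y0.000
M2 ; end

The solid is an L-shaped prism: outer 13.8 × 23.1 mm, arm thicknesses ≈ 5.08 mm (horizontal) and 4.24 mm (vertical), extruded 9.45 mm in z. Slicing at Δz = 1.350 mm — 7 equal slices spanning the solid's height, so layer i sits at z = i·h/7 — gives 7 non-empty perimeters. Each is a 6-segment closed polygon; G0 lifts to the layer z and rapids to the start vertex, then G1 traces the edges.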